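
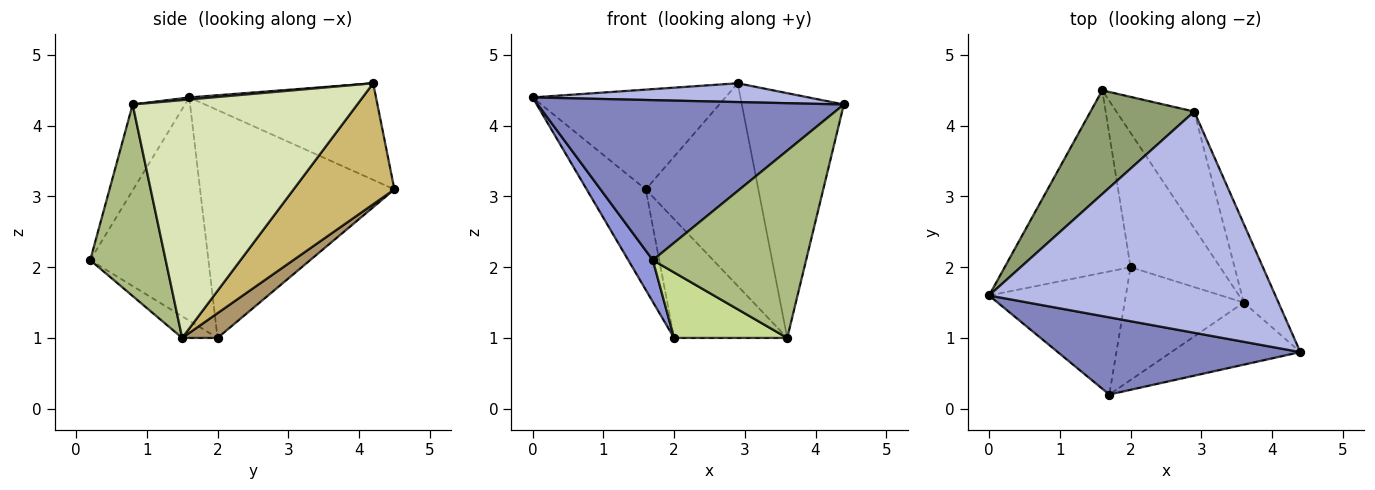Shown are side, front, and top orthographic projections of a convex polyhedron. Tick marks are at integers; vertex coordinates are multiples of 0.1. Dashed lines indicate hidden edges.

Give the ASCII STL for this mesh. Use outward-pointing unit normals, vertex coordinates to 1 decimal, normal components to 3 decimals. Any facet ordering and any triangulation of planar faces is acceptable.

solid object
 facet normal -0.846 0.257 -0.467
  outer loop
   vertex 2.0 2.0 1.0
   vertex 0.0 1.6 4.4
   vertex 1.6 4.5 3.1
  endloop
 endfacet
 facet normal -0.152 -0.890 0.429
  outer loop
   vertex 1.7 0.2 2.1
   vertex 4.4 0.8 4.3
   vertex 0.0 1.6 4.4
  endloop
 endfacet
 facet normal -0.840 -0.174 -0.514
  outer loop
   vertex 1.7 0.2 2.1
   vertex 0.0 1.6 4.4
   vertex 2.0 2.0 1.0
  endloop
 endfacet
 facet normal 0.007 -0.085 0.996
  outer loop
   vertex 2.9 4.2 4.6
   vertex 0.0 1.6 4.4
   vertex 4.4 0.8 4.3
  endloop
 endfacet
 facet normal -0.557 0.576 0.598
  outer loop
   vertex 2.9 4.2 4.6
   vertex 1.6 4.5 3.1
   vertex 0.0 1.6 4.4
  endloop
 endfacet
 facet normal 0.423 -0.860 -0.285
  outer loop
   vertex 3.6 1.5 1.0
   vertex 4.4 0.8 4.3
   vertex 1.7 0.2 2.1
  endloop
 endfacet
 facet normal -0.155 -0.496 -0.854
  outer loop
   vertex 3.6 1.5 1.0
   vertex 1.7 0.2 2.1
   vertex 2.0 2.0 1.0
  endloop
 endfacet
 facet normal 0.903 0.410 -0.132
  outer loop
   vertex 3.6 1.5 1.0
   vertex 2.9 4.2 4.6
   vertex 4.4 0.8 4.3
  endloop
 endfacet
 facet normal 0.203 0.649 -0.734
  outer loop
   vertex 3.6 1.5 1.0
   vertex 2.0 2.0 1.0
   vertex 1.6 4.5 3.1
  endloop
 endfacet
 facet normal 0.613 0.685 -0.394
  outer loop
   vertex 3.6 1.5 1.0
   vertex 1.6 4.5 3.1
   vertex 2.9 4.2 4.6
  endloop
 endfacet
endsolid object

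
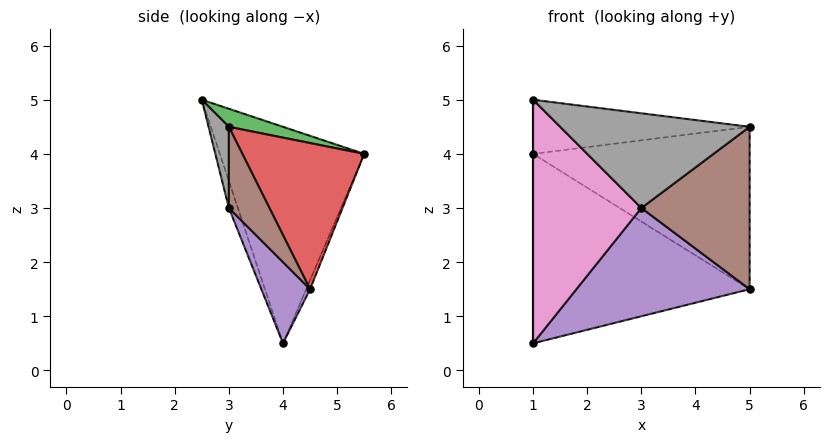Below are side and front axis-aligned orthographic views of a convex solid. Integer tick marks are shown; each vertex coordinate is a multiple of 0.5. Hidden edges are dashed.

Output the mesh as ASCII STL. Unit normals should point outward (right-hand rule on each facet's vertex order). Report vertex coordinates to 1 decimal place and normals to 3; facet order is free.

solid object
 facet normal -1.000 0.000 0.000
  outer loop
   vertex 1.0 4.0 0.5
   vertex 1.0 2.5 5.0
   vertex 1.0 5.5 4.0
  endloop
 endfacet
 facet normal -0.016 0.919 -0.394
  outer loop
   vertex 1.0 4.0 0.5
   vertex 1.0 5.5 4.0
   vertex 5.0 4.5 1.5
  endloop
 endfacet
 facet normal 0.079 0.315 0.946
  outer loop
   vertex 5.0 3.0 4.5
   vertex 1.0 5.5 4.0
   vertex 1.0 2.5 5.0
  endloop
 endfacet
 facet normal 0.449 0.799 0.400
  outer loop
   vertex 5.0 3.0 4.5
   vertex 5.0 4.5 1.5
   vertex 1.0 5.5 4.0
  endloop
 endfacet
 facet normal 0.232 -0.825 -0.516
  outer loop
   vertex 3.0 3.0 3.0
   vertex 1.0 4.0 0.5
   vertex 5.0 4.5 1.5
  endloop
 endfacet
 facet normal 0.318 -0.848 -0.424
  outer loop
   vertex 3.0 3.0 3.0
   vertex 5.0 4.5 1.5
   vertex 5.0 3.0 4.5
  endloop
 endfacet
 facet normal -0.079 -0.946 -0.315
  outer loop
   vertex 3.0 3.0 3.0
   vertex 1.0 2.5 5.0
   vertex 1.0 4.0 0.5
  endloop
 endfacet
 facet normal 0.105 -0.984 -0.141
  outer loop
   vertex 3.0 3.0 3.0
   vertex 5.0 3.0 4.5
   vertex 1.0 2.5 5.0
  endloop
 endfacet
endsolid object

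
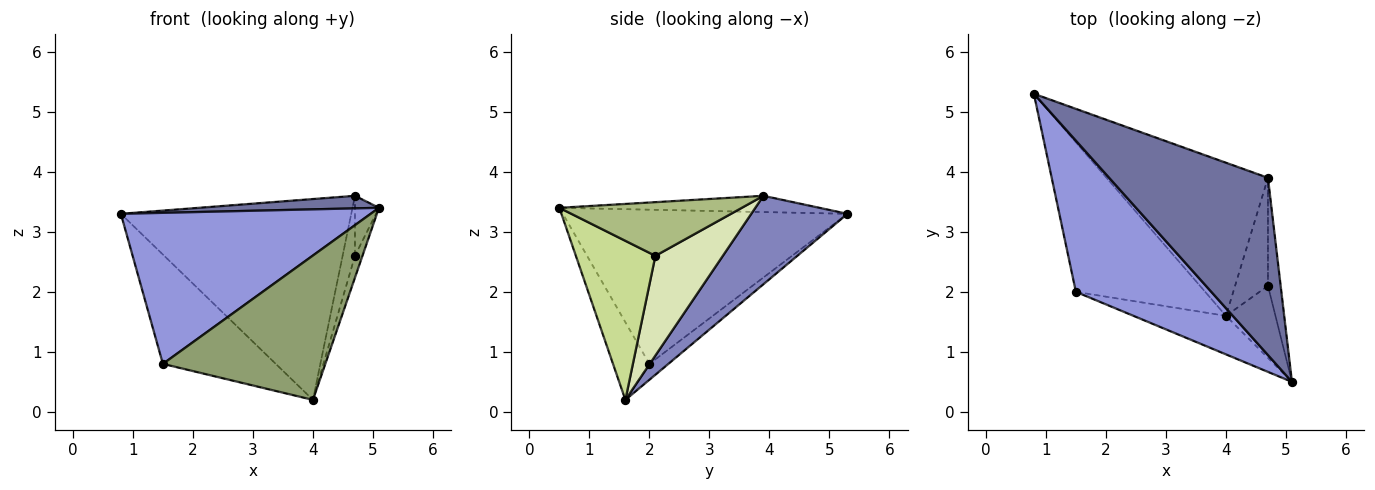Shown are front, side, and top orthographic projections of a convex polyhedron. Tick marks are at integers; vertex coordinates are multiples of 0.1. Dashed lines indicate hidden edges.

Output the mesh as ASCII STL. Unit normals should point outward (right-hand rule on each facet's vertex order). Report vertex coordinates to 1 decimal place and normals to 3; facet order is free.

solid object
 facet normal -0.102 -0.070 0.992
  outer loop
   vertex 4.7 3.9 3.6
   vertex 0.8 5.3 3.3
   vertex 5.1 0.5 3.4
  endloop
 endfacet
 facet normal 0.315 0.755 -0.575
  outer loop
   vertex 4.0 1.6 0.2
   vertex 0.8 5.3 3.3
   vertex 4.7 3.9 3.6
  endloop
 endfacet
 facet normal -0.627 -0.550 0.551
  outer loop
   vertex 1.5 2.0 0.8
   vertex 5.1 0.5 3.4
   vertex 0.8 5.3 3.3
  endloop
 endfacet
 facet normal -0.099 0.588 -0.803
  outer loop
   vertex 1.5 2.0 0.8
   vertex 0.8 5.3 3.3
   vertex 4.0 1.6 0.2
  endloop
 endfacet
 facet normal -0.212 -0.944 -0.252
  outer loop
   vertex 1.5 2.0 0.8
   vertex 4.0 1.6 0.2
   vertex 5.1 0.5 3.4
  endloop
 endfacet
 facet normal 0.965 0.127 -0.229
  outer loop
   vertex 4.7 2.1 2.6
   vertex 4.7 3.9 3.6
   vertex 5.1 0.5 3.4
  endloop
 endfacet
 facet normal 0.951 0.090 -0.296
  outer loop
   vertex 4.7 2.1 2.6
   vertex 5.1 0.5 3.4
   vertex 4.0 1.6 0.2
  endloop
 endfacet
 facet normal 0.936 0.171 -0.309
  outer loop
   vertex 4.7 2.1 2.6
   vertex 4.0 1.6 0.2
   vertex 4.7 3.9 3.6
  endloop
 endfacet
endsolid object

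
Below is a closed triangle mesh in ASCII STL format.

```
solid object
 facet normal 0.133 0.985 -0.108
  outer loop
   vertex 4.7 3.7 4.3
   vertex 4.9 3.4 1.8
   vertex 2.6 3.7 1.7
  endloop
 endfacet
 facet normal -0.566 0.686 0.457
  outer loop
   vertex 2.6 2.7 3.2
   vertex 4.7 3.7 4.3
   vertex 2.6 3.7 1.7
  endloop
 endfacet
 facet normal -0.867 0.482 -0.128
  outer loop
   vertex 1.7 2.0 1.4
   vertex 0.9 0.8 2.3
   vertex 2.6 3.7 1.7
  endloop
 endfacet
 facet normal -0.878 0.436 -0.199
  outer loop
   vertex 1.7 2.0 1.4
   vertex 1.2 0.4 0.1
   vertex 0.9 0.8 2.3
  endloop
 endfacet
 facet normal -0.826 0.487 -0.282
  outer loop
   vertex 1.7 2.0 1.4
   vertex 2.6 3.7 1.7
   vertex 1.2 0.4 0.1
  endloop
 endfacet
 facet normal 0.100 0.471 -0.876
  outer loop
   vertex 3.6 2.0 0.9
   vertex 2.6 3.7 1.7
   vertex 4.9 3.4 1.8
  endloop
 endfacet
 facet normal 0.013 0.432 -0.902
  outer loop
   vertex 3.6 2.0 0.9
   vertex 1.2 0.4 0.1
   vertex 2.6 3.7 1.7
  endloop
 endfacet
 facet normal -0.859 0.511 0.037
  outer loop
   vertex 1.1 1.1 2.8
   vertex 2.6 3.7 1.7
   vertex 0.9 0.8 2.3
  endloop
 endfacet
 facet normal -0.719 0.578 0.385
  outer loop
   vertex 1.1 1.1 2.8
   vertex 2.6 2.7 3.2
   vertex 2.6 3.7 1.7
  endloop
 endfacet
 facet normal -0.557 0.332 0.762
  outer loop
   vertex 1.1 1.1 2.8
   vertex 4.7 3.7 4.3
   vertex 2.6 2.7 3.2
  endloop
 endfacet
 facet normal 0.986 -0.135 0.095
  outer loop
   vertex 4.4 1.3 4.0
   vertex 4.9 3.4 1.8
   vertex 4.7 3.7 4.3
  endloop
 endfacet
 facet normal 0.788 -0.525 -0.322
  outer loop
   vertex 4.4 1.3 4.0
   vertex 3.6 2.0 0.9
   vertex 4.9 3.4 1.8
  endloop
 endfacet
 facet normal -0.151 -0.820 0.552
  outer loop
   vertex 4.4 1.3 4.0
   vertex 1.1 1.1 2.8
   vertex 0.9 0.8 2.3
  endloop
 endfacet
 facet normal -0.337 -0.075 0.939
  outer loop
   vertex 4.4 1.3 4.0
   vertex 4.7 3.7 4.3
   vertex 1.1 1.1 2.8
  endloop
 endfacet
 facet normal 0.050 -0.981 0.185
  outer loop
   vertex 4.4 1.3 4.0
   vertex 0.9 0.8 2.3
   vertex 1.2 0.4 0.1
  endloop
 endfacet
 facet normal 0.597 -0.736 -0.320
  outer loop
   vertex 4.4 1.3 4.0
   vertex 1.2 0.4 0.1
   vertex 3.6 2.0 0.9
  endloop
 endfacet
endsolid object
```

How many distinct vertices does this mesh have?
10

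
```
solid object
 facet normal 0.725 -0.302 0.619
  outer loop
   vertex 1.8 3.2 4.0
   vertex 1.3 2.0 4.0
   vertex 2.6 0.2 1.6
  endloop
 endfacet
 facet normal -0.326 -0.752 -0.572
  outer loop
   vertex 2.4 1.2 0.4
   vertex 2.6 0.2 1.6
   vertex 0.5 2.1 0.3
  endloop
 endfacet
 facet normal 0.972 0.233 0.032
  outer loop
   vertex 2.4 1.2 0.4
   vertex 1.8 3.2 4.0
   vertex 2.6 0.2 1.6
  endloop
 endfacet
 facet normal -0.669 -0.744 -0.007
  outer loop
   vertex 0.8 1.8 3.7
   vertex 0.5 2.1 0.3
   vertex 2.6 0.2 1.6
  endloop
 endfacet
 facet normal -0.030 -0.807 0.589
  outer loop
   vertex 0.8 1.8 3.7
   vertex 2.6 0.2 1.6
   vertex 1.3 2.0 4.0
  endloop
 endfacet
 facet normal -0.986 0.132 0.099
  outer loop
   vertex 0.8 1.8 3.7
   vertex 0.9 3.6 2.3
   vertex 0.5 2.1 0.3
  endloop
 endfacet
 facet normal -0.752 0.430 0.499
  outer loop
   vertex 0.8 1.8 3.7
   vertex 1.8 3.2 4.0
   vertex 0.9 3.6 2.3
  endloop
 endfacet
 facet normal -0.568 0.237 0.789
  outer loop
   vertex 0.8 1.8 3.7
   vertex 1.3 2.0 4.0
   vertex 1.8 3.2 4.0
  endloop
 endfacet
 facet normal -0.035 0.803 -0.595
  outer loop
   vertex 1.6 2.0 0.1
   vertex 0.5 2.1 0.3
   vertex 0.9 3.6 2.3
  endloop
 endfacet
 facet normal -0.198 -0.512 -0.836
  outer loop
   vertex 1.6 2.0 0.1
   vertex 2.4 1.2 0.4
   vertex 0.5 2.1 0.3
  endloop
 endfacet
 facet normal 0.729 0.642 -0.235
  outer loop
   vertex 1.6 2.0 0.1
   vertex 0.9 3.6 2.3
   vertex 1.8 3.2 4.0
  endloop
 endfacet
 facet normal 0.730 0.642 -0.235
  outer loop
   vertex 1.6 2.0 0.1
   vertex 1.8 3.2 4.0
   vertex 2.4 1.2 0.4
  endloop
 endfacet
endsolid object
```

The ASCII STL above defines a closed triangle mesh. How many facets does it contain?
12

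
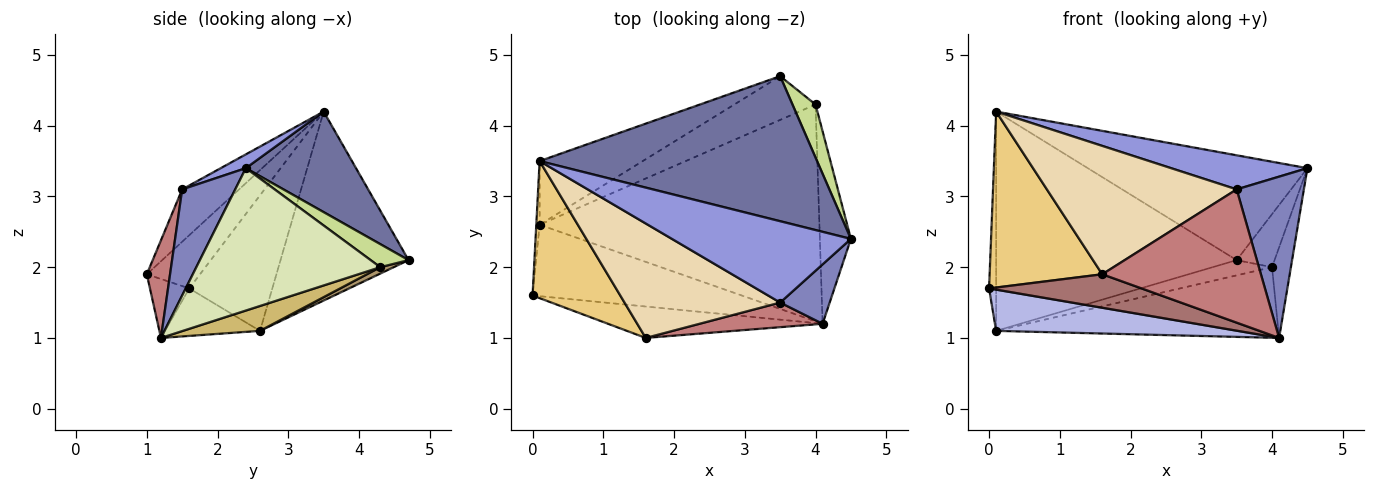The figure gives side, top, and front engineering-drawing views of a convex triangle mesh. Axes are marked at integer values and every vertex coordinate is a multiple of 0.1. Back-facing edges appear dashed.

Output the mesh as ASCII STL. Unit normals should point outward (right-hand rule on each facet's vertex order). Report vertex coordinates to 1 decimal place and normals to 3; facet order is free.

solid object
 facet normal 0.282 0.562 0.778
  outer loop
   vertex 0.1 3.5 4.2
   vertex 4.5 2.4 3.4
   vertex 3.5 4.7 2.1
  endloop
 endfacet
 facet normal 0.595 -0.754 0.278
  outer loop
   vertex 3.5 1.5 3.1
   vertex 4.1 1.2 1.0
   vertex 4.5 2.4 3.4
  endloop
 endfacet
 facet normal 0.071 -0.385 0.920
  outer loop
   vertex 3.5 1.5 3.1
   vertex 4.5 2.4 3.4
   vertex 0.1 3.5 4.2
  endloop
 endfacet
 facet normal -0.193 -0.491 -0.850
  outer loop
   vertex 0.1 2.6 1.1
   vertex 4.1 1.2 1.0
   vertex 0.0 1.6 1.7
  endloop
 endfacet
 facet normal -0.996 0.085 -0.025
  outer loop
   vertex 0.1 2.6 1.1
   vertex 0.0 1.6 1.7
   vertex 0.1 3.5 4.2
  endloop
 endfacet
 facet normal -0.455 0.855 -0.248
  outer loop
   vertex 0.1 2.6 1.1
   vertex 0.1 3.5 4.2
   vertex 3.5 4.7 2.1
  endloop
 endfacet
 facet normal 0.577 0.577 0.577
  outer loop
   vertex 4.0 4.3 2.0
   vertex 3.5 4.7 2.1
   vertex 4.5 2.4 3.4
  endloop
 endfacet
 facet normal 0.972 0.100 -0.212
  outer loop
   vertex 4.0 4.3 2.0
   vertex 4.5 2.4 3.4
   vertex 4.1 1.2 1.0
  endloop
 endfacet
 facet normal 0.074 0.328 -0.942
  outer loop
   vertex 4.0 4.3 2.0
   vertex 0.1 2.6 1.1
   vertex 3.5 4.7 2.1
  endloop
 endfacet
 facet normal 0.084 0.308 -0.948
  outer loop
   vertex 4.0 4.3 2.0
   vertex 4.1 1.2 1.0
   vertex 0.1 2.6 1.1
  endloop
 endfacet
 facet normal -0.349 -0.739 0.576
  outer loop
   vertex 1.6 1.0 1.9
   vertex 0.1 3.5 4.2
   vertex 0.0 1.6 1.7
  endloop
 endfacet
 facet normal -0.218 -0.728 0.649
  outer loop
   vertex 1.6 1.0 1.9
   vertex 3.5 1.5 3.1
   vertex 0.1 3.5 4.2
  endloop
 endfacet
 facet normal -0.185 -0.717 -0.672
  outer loop
   vertex 1.6 1.0 1.9
   vertex 0.0 1.6 1.7
   vertex 4.1 1.2 1.0
  endloop
 endfacet
 facet normal 0.143 -0.973 0.180
  outer loop
   vertex 1.6 1.0 1.9
   vertex 4.1 1.2 1.0
   vertex 3.5 1.5 3.1
  endloop
 endfacet
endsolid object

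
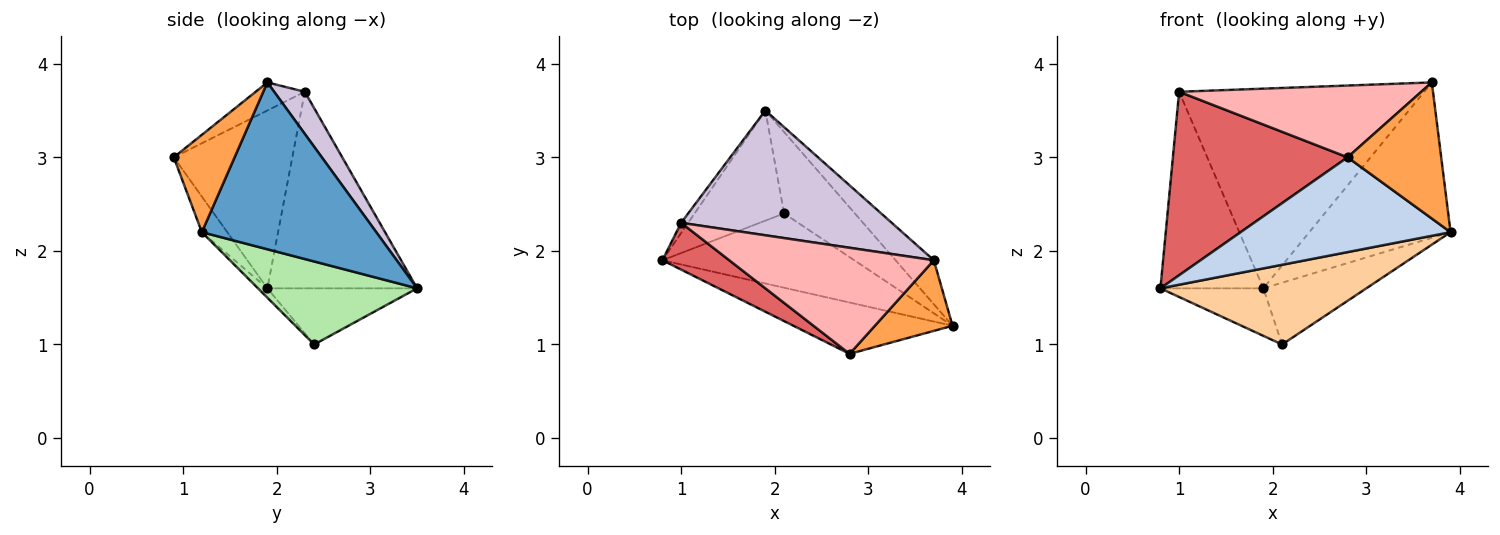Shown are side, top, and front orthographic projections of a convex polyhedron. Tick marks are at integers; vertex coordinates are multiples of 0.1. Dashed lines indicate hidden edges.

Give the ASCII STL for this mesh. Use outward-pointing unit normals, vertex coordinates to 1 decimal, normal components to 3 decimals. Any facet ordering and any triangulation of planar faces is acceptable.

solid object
 facet normal 0.765 0.620 -0.175
  outer loop
   vertex 3.7 1.9 3.8
   vertex 3.9 1.2 2.2
   vertex 1.9 3.5 1.6
  endloop
 endfacet
 facet normal -0.106 -0.874 -0.473
  outer loop
   vertex 2.8 0.9 3.0
   vertex 0.8 1.9 1.6
   vertex 3.9 1.2 2.2
  endloop
 endfacet
 facet normal 0.500 -0.769 0.399
  outer loop
   vertex 2.8 0.9 3.0
   vertex 3.9 1.2 2.2
   vertex 3.7 1.9 3.8
  endloop
 endfacet
 facet normal -0.033 -0.731 -0.681
  outer loop
   vertex 2.1 2.4 1.0
   vertex 3.9 1.2 2.2
   vertex 0.8 1.9 1.6
  endloop
 endfacet
 facet normal -0.499 0.343 -0.796
  outer loop
   vertex 2.1 2.4 1.0
   vertex 0.8 1.9 1.6
   vertex 1.9 3.5 1.6
  endloop
 endfacet
 facet normal 0.683 0.442 -0.582
  outer loop
   vertex 2.1 2.4 1.0
   vertex 1.9 3.5 1.6
   vertex 3.9 1.2 2.2
  endloop
 endfacet
 facet normal -0.549 -0.810 0.207
  outer loop
   vertex 1.0 2.3 3.7
   vertex 0.8 1.9 1.6
   vertex 2.8 0.9 3.0
  endloop
 endfacet
 facet normal -0.113 -0.557 0.823
  outer loop
   vertex 1.0 2.3 3.7
   vertex 2.8 0.9 3.0
   vertex 3.7 1.9 3.8
  endloop
 endfacet
 facet normal -0.824 0.566 -0.029
  outer loop
   vertex 1.0 2.3 3.7
   vertex 1.9 3.5 1.6
   vertex 0.8 1.9 1.6
  endloop
 endfacet
 facet normal 0.105 0.843 0.527
  outer loop
   vertex 1.0 2.3 3.7
   vertex 3.7 1.9 3.8
   vertex 1.9 3.5 1.6
  endloop
 endfacet
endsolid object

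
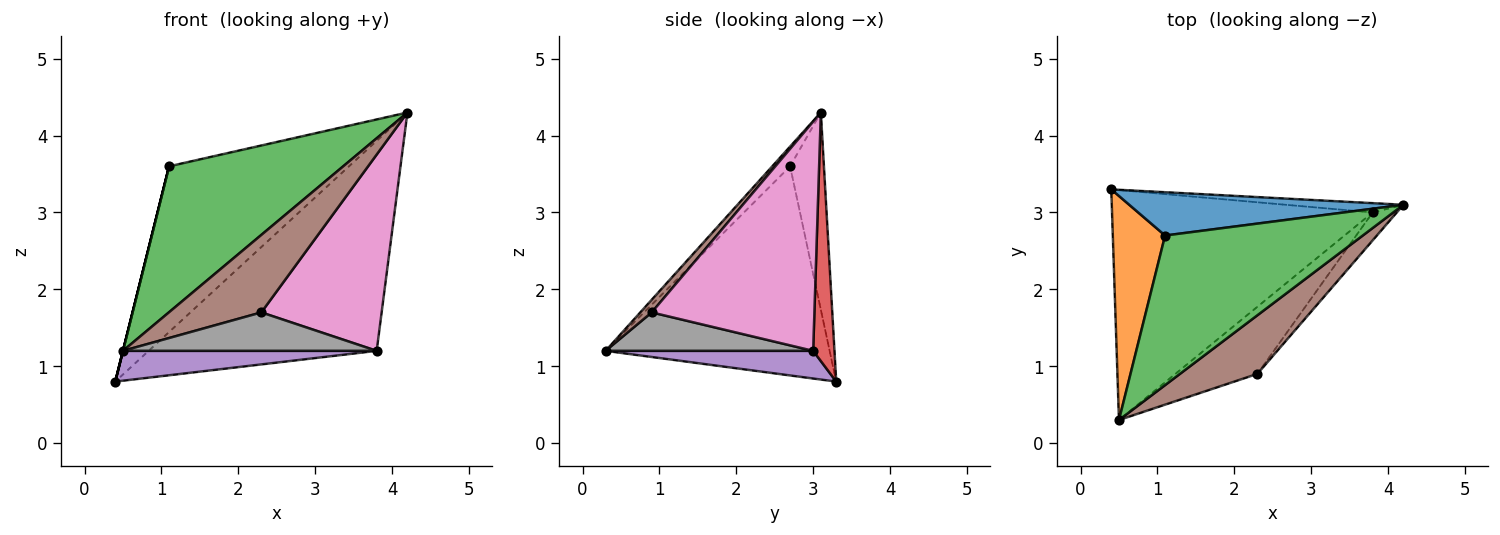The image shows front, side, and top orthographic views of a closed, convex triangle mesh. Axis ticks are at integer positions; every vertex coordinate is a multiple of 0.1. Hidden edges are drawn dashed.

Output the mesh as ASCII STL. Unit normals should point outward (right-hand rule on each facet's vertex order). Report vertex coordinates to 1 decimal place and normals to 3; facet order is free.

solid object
 facet normal -0.179 0.952 0.249
  outer loop
   vertex 1.1 2.7 3.6
   vertex 4.2 3.1 4.3
   vertex 0.4 3.3 0.8
  endloop
 endfacet
 facet normal -0.970 0.000 0.243
  outer loop
   vertex 1.1 2.7 3.6
   vertex 0.4 3.3 0.8
   vertex 0.5 0.3 1.2
  endloop
 endfacet
 facet normal -0.071 -0.696 0.714
  outer loop
   vertex 1.1 2.7 3.6
   vertex 0.5 0.3 1.2
   vertex 4.2 3.1 4.3
  endloop
 endfacet
 facet normal 0.093 0.995 -0.044
  outer loop
   vertex 3.8 3.0 1.2
   vertex 0.4 3.3 0.8
   vertex 4.2 3.1 4.3
  endloop
 endfacet
 facet normal 0.105 -0.128 -0.986
  outer loop
   vertex 3.8 3.0 1.2
   vertex 0.5 0.3 1.2
   vertex 0.4 3.3 0.8
  endloop
 endfacet
 facet normal 0.098 -0.794 0.600
  outer loop
   vertex 2.3 0.9 1.7
   vertex 4.2 3.1 4.3
   vertex 0.5 0.3 1.2
  endloop
 endfacet
 facet normal 0.801 -0.592 -0.084
  outer loop
   vertex 2.3 0.9 1.7
   vertex 3.8 3.0 1.2
   vertex 4.2 3.1 4.3
  endloop
 endfacet
 facet normal 0.377 -0.460 -0.804
  outer loop
   vertex 2.3 0.9 1.7
   vertex 0.5 0.3 1.2
   vertex 3.8 3.0 1.2
  endloop
 endfacet
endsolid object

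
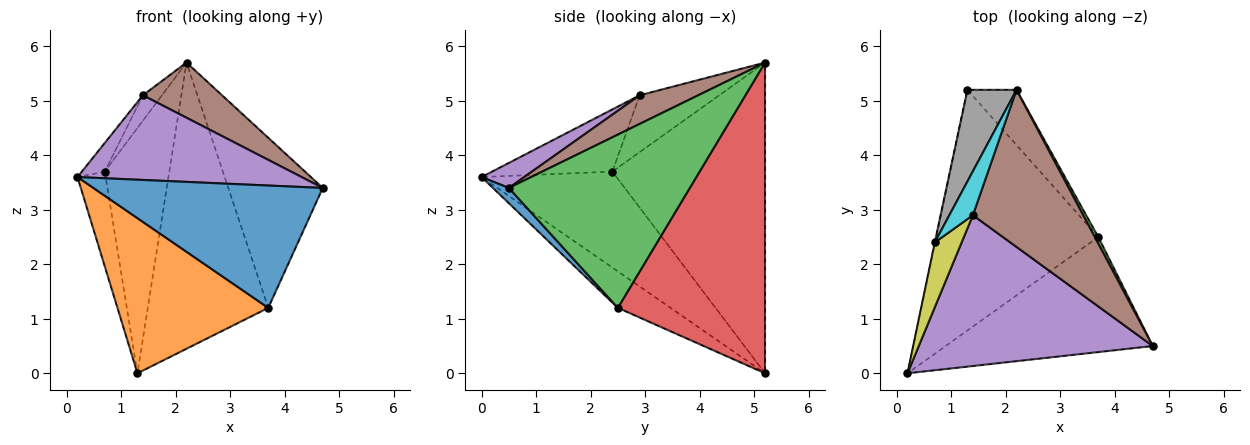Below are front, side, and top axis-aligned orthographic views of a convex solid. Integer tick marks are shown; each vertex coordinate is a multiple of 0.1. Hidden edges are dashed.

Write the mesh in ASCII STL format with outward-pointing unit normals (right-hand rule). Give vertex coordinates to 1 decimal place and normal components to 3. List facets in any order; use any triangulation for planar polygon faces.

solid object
 facet normal 0.050 -0.727 -0.684
  outer loop
   vertex 3.7 2.5 1.2
   vertex 4.7 0.5 3.4
   vertex 0.2 0.0 3.6
  endloop
 endfacet
 facet normal -0.186 -0.532 -0.826
  outer loop
   vertex 3.7 2.5 1.2
   vertex 0.2 0.0 3.6
   vertex 1.3 5.2 0.0
  endloop
 endfacet
 facet normal 0.886 0.463 0.018
  outer loop
   vertex 3.7 2.5 1.2
   vertex 2.2 5.2 5.7
   vertex 4.7 0.5 3.4
  endloop
 endfacet
 facet normal 0.768 0.629 -0.121
  outer loop
   vertex 3.7 2.5 1.2
   vertex 1.3 5.2 0.0
   vertex 2.2 5.2 5.7
  endloop
 endfacet
 facet normal 0.093 -0.487 0.868
  outer loop
   vertex 1.4 2.9 5.1
   vertex 0.2 0.0 3.6
   vertex 4.7 0.5 3.4
  endloop
 endfacet
 facet normal 0.238 -0.322 0.916
  outer loop
   vertex 1.4 2.9 5.1
   vertex 4.7 0.5 3.4
   vertex 2.2 5.2 5.7
  endloop
 endfacet
 facet normal -0.979 0.204 -0.004
  outer loop
   vertex 0.7 2.4 3.7
   vertex 1.3 5.2 0.0
   vertex 0.2 0.0 3.6
  endloop
 endfacet
 facet normal -0.911 0.385 0.144
  outer loop
   vertex 0.7 2.4 3.7
   vertex 2.2 5.2 5.7
   vertex 1.3 5.2 0.0
  endloop
 endfacet
 facet normal -0.904 0.172 0.391
  outer loop
   vertex 0.7 2.4 3.7
   vertex 0.2 0.0 3.6
   vertex 1.4 2.9 5.1
  endloop
 endfacet
 facet normal -0.902 0.216 0.374
  outer loop
   vertex 0.7 2.4 3.7
   vertex 1.4 2.9 5.1
   vertex 2.2 5.2 5.7
  endloop
 endfacet
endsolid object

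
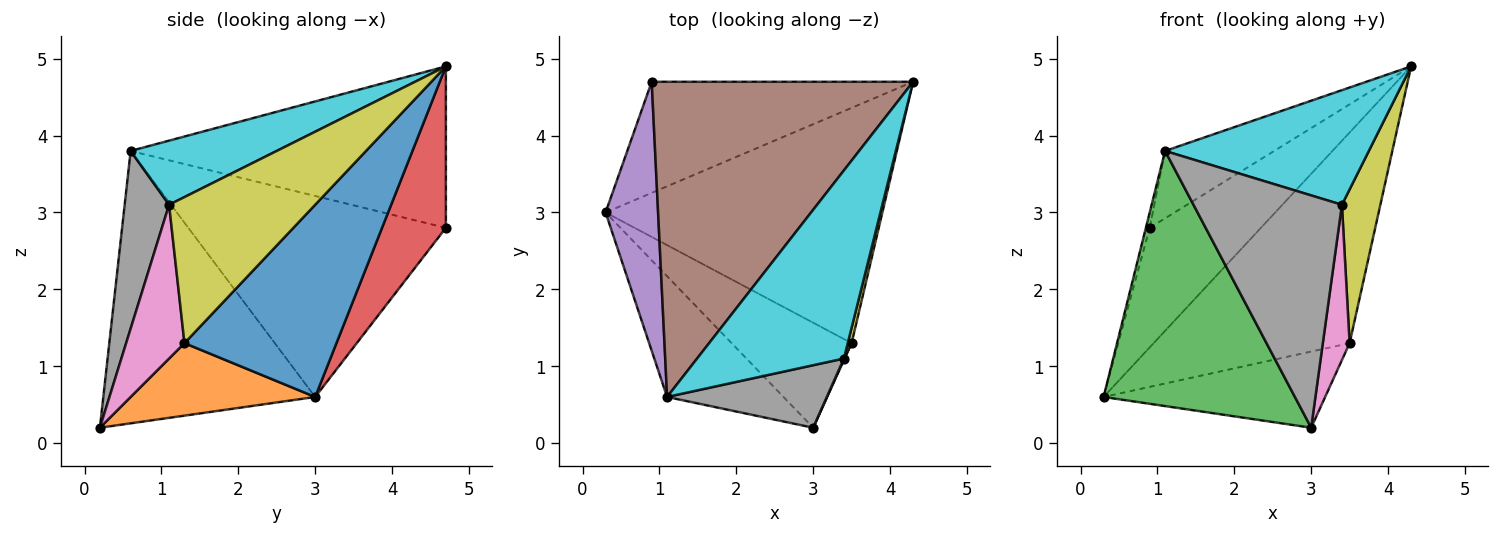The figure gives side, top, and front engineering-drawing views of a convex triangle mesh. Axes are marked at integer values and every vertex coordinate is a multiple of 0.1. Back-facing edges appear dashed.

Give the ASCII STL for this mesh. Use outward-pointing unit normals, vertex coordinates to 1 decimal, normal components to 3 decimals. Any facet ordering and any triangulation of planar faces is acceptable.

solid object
 facet normal 0.460 0.592 -0.662
  outer loop
   vertex 3.5 1.3 1.3
   vertex 0.3 3.0 0.6
   vertex 4.3 4.7 4.9
  endloop
 endfacet
 facet normal 0.439 0.527 -0.727
  outer loop
   vertex 3.5 1.3 1.3
   vertex 3.0 0.2 0.2
   vertex 0.3 3.0 0.6
  endloop
 endfacet
 facet normal -0.707 -0.639 -0.302
  outer loop
   vertex 1.1 0.6 3.8
   vertex 0.3 3.0 0.6
   vertex 3.0 0.2 0.2
  endloop
 endfacet
 facet normal 0.388 0.675 -0.628
  outer loop
   vertex 0.9 4.7 2.8
   vertex 4.3 4.7 4.9
   vertex 0.3 3.0 0.6
  endloop
 endfacet
 facet normal -0.967 0.014 0.253
  outer loop
   vertex 0.9 4.7 2.8
   vertex 0.3 3.0 0.6
   vertex 1.1 0.6 3.8
  endloop
 endfacet
 facet normal -0.517 0.179 0.837
  outer loop
   vertex 0.9 4.7 2.8
   vertex 1.1 0.6 3.8
   vertex 4.3 4.7 4.9
  endloop
 endfacet
 facet normal 0.909 -0.417 0.004
  outer loop
   vertex 3.4 1.1 3.1
   vertex 3.0 0.2 0.2
   vertex 3.5 1.3 1.3
  endloop
 endfacet
 facet normal 0.278 -0.928 0.250
  outer loop
   vertex 3.4 1.1 3.1
   vertex 1.1 0.6 3.8
   vertex 3.0 0.2 0.2
  endloop
 endfacet
 facet normal 0.967 -0.254 0.025
  outer loop
   vertex 3.4 1.1 3.1
   vertex 3.5 1.3 1.3
   vertex 4.3 4.7 4.9
  endloop
 endfacet
 facet normal 0.349 -0.487 0.800
  outer loop
   vertex 3.4 1.1 3.1
   vertex 4.3 4.7 4.9
   vertex 1.1 0.6 3.8
  endloop
 endfacet
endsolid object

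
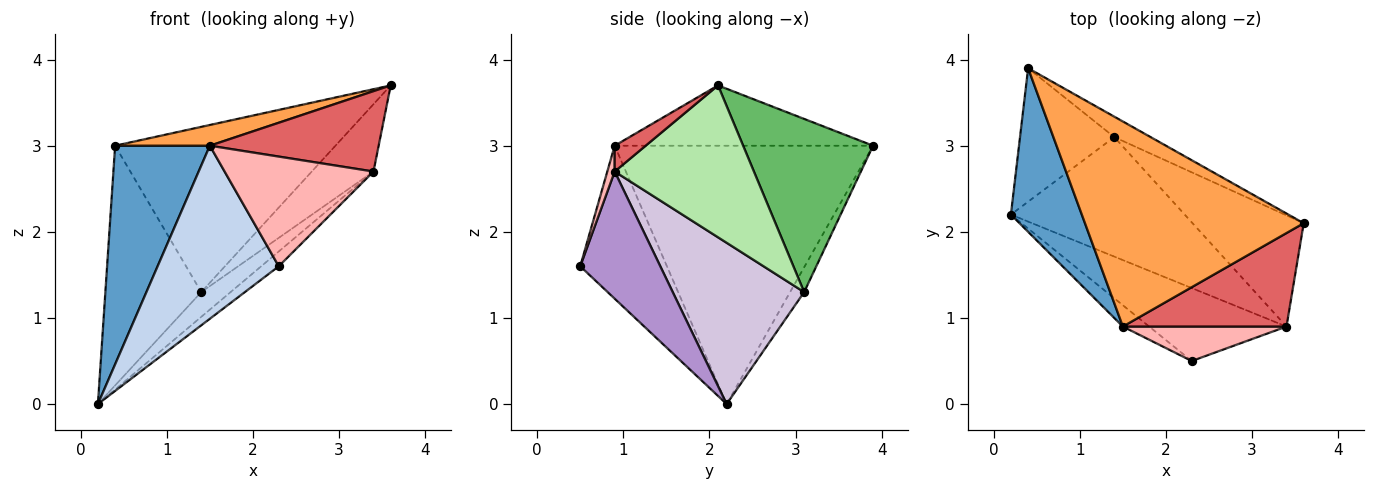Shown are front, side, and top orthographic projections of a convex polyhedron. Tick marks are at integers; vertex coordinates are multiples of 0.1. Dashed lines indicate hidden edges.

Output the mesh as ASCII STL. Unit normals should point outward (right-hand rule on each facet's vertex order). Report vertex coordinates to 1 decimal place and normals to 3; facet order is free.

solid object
 facet normal -0.909 -0.333 0.250
  outer loop
   vertex 1.5 0.9 3.0
   vertex 0.4 3.9 3.0
   vertex 0.2 2.2 0.0
  endloop
 endfacet
 facet normal -0.579 -0.809 -0.100
  outer loop
   vertex 1.5 0.9 3.0
   vertex 0.2 2.2 0.0
   vertex 2.3 0.5 1.6
  endloop
 endfacet
 facet normal -0.264 -0.097 0.960
  outer loop
   vertex 1.5 0.9 3.0
   vertex 3.6 2.1 3.7
   vertex 0.4 3.9 3.0
  endloop
 endfacet
 facet normal -0.127 0.867 -0.483
  outer loop
   vertex 1.4 3.1 1.3
   vertex 0.2 2.2 0.0
   vertex 0.4 3.9 3.0
  endloop
 endfacet
 facet normal 0.505 0.857 -0.106
  outer loop
   vertex 1.4 3.1 1.3
   vertex 0.4 3.9 3.0
   vertex 3.6 2.1 3.7
  endloop
 endfacet
 facet normal 0.760 0.337 -0.556
  outer loop
   vertex 3.4 0.9 2.7
   vertex 1.4 3.1 1.3
   vertex 3.6 2.1 3.7
  endloop
 endfacet
 facet normal 0.119 -0.647 0.753
  outer loop
   vertex 3.4 0.9 2.7
   vertex 3.6 2.1 3.7
   vertex 1.5 0.9 3.0
  endloop
 endfacet
 facet normal 0.047 -0.953 0.299
  outer loop
   vertex 3.4 0.9 2.7
   vertex 1.5 0.9 3.0
   vertex 2.3 0.5 1.6
  endloop
 endfacet
 facet normal 0.672 0.147 -0.726
  outer loop
   vertex 3.4 0.9 2.7
   vertex 2.3 0.5 1.6
   vertex 0.2 2.2 0.0
  endloop
 endfacet
 facet normal 0.672 0.150 -0.725
  outer loop
   vertex 3.4 0.9 2.7
   vertex 0.2 2.2 0.0
   vertex 1.4 3.1 1.3
  endloop
 endfacet
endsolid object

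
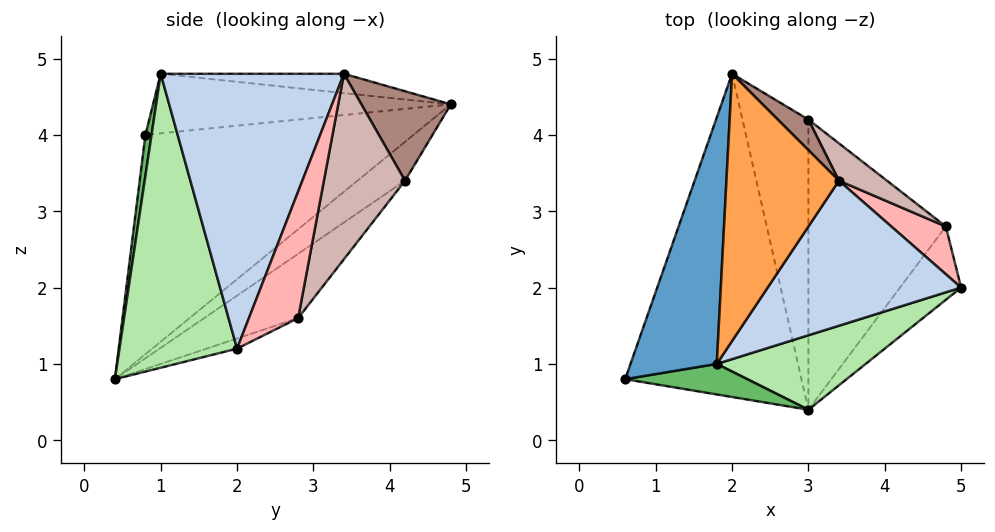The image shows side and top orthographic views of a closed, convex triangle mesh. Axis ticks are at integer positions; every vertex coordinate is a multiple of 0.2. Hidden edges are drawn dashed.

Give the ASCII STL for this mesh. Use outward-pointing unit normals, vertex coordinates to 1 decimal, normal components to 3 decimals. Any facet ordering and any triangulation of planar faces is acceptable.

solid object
 facet normal -0.564 0.116 0.817
  outer loop
   vertex 1.8 1.0 4.8
   vertex 2.0 4.8 4.4
   vertex 0.6 0.8 4.0
  endloop
 endfacet
 facet normal 0.718 -0.479 0.505
  outer loop
   vertex 3.4 3.4 4.8
   vertex 1.8 1.0 4.8
   vertex 5.0 2.0 1.2
  endloop
 endfacet
 facet normal -0.168 0.112 0.979
  outer loop
   vertex 3.4 3.4 4.8
   vertex 2.0 4.8 4.4
   vertex 1.8 1.0 4.8
  endloop
 endfacet
 facet normal -0.739 0.318 -0.594
  outer loop
   vertex 3.0 0.4 0.8
   vertex 0.6 0.8 4.0
   vertex 2.0 4.8 4.4
  endloop
 endfacet
 facet normal 0.055 -0.985 0.164
  outer loop
   vertex 3.0 0.4 0.8
   vertex 1.8 1.0 4.8
   vertex 0.6 0.8 4.0
  endloop
 endfacet
 facet normal 0.563 -0.775 0.285
  outer loop
   vertex 3.0 0.4 0.8
   vertex 5.0 2.0 1.2
   vertex 1.8 1.0 4.8
  endloop
 endfacet
 facet normal -0.150 0.412 -0.899
  outer loop
   vertex 4.8 2.8 1.6
   vertex 5.0 2.0 1.2
   vertex 3.0 0.4 0.8
  endloop
 endfacet
 facet normal 0.918 0.032 0.396
  outer loop
   vertex 4.8 2.8 1.6
   vertex 3.4 3.4 4.8
   vertex 5.0 2.0 1.2
  endloop
 endfacet
 facet normal -0.437 0.508 -0.742
  outer loop
   vertex 3.0 4.2 3.4
   vertex 3.0 0.4 0.8
   vertex 2.0 4.8 4.4
  endloop
 endfacet
 facet normal -0.360 0.527 -0.770
  outer loop
   vertex 3.0 4.2 3.4
   vertex 4.8 2.8 1.6
   vertex 3.0 0.4 0.8
  endloop
 endfacet
 facet normal 0.656 0.720 0.224
  outer loop
   vertex 3.0 4.2 3.4
   vertex 2.0 4.8 4.4
   vertex 3.4 3.4 4.8
  endloop
 endfacet
 facet normal 0.712 0.678 0.184
  outer loop
   vertex 3.0 4.2 3.4
   vertex 3.4 3.4 4.8
   vertex 4.8 2.8 1.6
  endloop
 endfacet
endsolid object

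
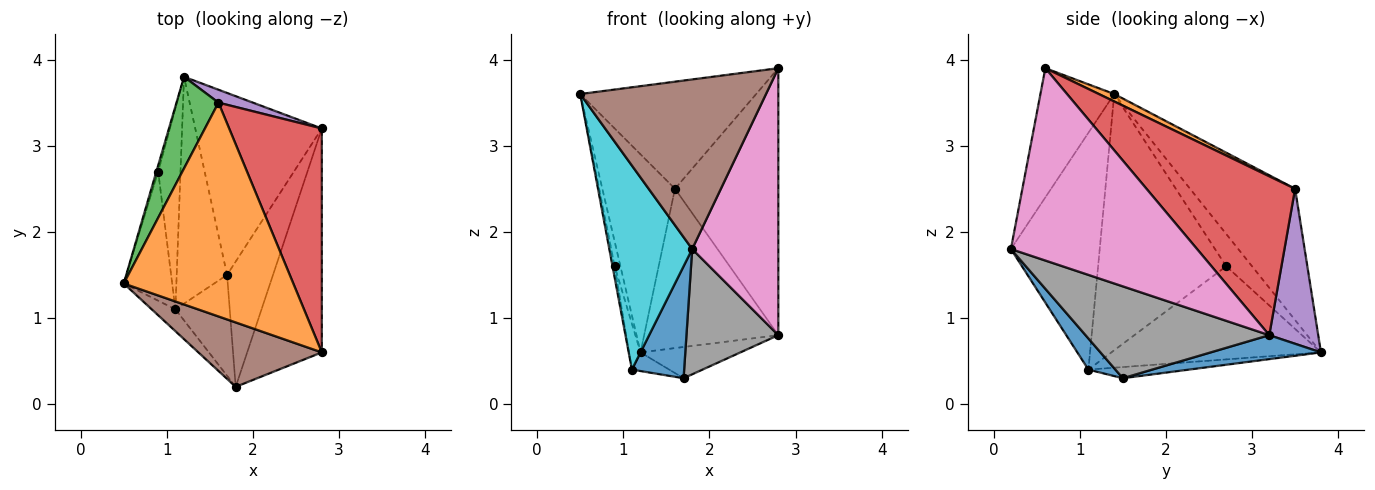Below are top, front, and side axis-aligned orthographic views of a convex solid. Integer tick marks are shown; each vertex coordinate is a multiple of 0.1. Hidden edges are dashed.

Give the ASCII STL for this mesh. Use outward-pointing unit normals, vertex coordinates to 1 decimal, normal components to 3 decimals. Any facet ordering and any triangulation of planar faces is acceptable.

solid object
 facet normal 0.183 0.166 -0.969
  outer loop
   vertex 2.8 3.2 0.8
   vertex 1.7 1.5 0.3
   vertex 1.2 3.8 0.6
  endloop
 endfacet
 facet normal 0.039 0.447 0.893
  outer loop
   vertex 1.6 3.5 2.5
   vertex 0.5 1.4 3.6
   vertex 2.8 0.6 3.9
  endloop
 endfacet
 facet normal -0.796 0.550 0.254
  outer loop
   vertex 1.6 3.5 2.5
   vertex 1.2 3.8 0.6
   vertex 0.5 1.4 3.6
  endloop
 endfacet
 facet normal 0.741 0.515 0.432
  outer loop
   vertex 1.6 3.5 2.5
   vertex 2.8 0.6 3.9
   vertex 2.8 3.2 0.8
  endloop
 endfacet
 facet normal 0.342 0.937 0.076
  outer loop
   vertex 1.6 3.5 2.5
   vertex 2.8 3.2 0.8
   vertex 1.2 3.8 0.6
  endloop
 endfacet
 facet normal -0.348 -0.876 0.333
  outer loop
   vertex 1.8 0.2 1.8
   vertex 2.8 0.6 3.9
   vertex 0.5 1.4 3.6
  endloop
 endfacet
 facet normal 0.856 -0.396 -0.332
  outer loop
   vertex 1.8 0.2 1.8
   vertex 2.8 3.2 0.8
   vertex 2.8 0.6 3.9
  endloop
 endfacet
 facet normal 0.816 -0.408 -0.408
  outer loop
   vertex 1.8 0.2 1.8
   vertex 1.7 1.5 0.3
   vertex 2.8 3.2 0.8
  endloop
 endfacet
 facet normal -0.975 0.217 -0.054
  outer loop
   vertex 0.9 2.7 1.6
   vertex 0.5 1.4 3.6
   vertex 1.2 3.8 0.6
  endloop
 endfacet
 facet normal -0.729 -0.681 -0.073
  outer loop
   vertex 1.1 1.1 0.4
   vertex 1.8 0.2 1.8
   vertex 0.5 1.4 3.6
  endloop
 endfacet
 facet normal 0.358 -0.694 -0.625
  outer loop
   vertex 1.1 1.1 0.4
   vertex 1.7 1.5 0.3
   vertex 1.8 0.2 1.8
  endloop
 endfacet
 facet normal -0.982 0.017 -0.186
  outer loop
   vertex 1.1 1.1 0.4
   vertex 0.5 1.4 3.6
   vertex 0.9 2.7 1.6
  endloop
 endfacet
 facet normal -0.216 0.080 -0.973
  outer loop
   vertex 1.1 1.1 0.4
   vertex 1.2 3.8 0.6
   vertex 1.7 1.5 0.3
  endloop
 endfacet
 facet normal -0.971 0.053 -0.233
  outer loop
   vertex 1.1 1.1 0.4
   vertex 0.9 2.7 1.6
   vertex 1.2 3.8 0.6
  endloop
 endfacet
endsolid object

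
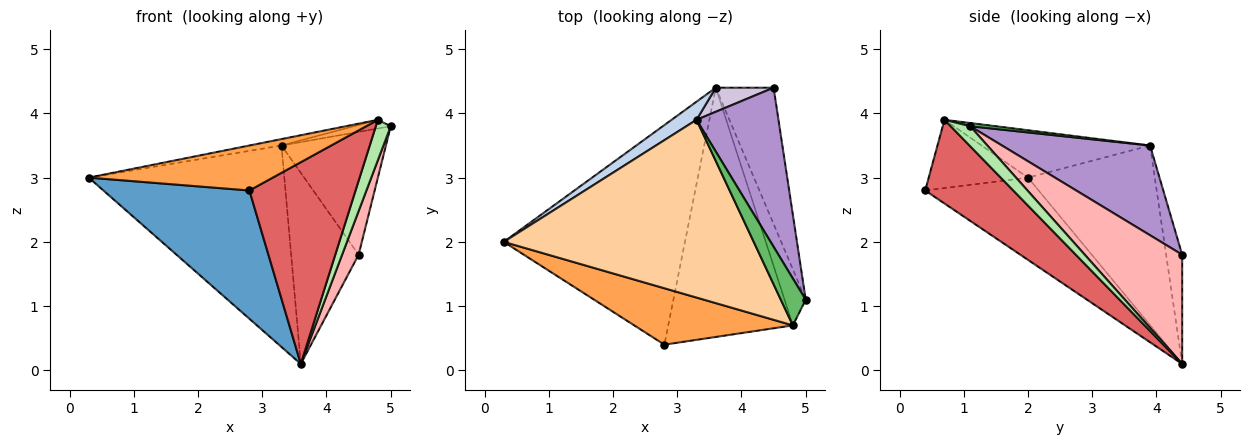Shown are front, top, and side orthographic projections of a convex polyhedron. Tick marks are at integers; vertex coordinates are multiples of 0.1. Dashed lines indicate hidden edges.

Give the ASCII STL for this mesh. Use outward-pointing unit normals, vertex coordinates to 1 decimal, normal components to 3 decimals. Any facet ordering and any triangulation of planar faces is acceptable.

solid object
 facet normal -0.365 -0.470 -0.804
  outer loop
   vertex 2.8 0.4 2.8
   vertex 0.3 2.0 3.0
   vertex 3.6 4.4 0.1
  endloop
 endfacet
 facet normal -0.542 0.837 0.075
  outer loop
   vertex 3.3 3.9 3.5
   vertex 3.6 4.4 0.1
   vertex 0.3 2.0 3.0
  endloop
 endfacet
 facet normal -0.319 -0.591 0.741
  outer loop
   vertex 4.8 0.7 3.9
   vertex 0.3 2.0 3.0
   vertex 2.8 0.4 2.8
  endloop
 endfacet
 facet normal -0.186 0.035 0.982
  outer loop
   vertex 4.8 0.7 3.9
   vertex 3.3 3.9 3.5
   vertex 0.3 2.0 3.0
  endloop
 endfacet
 facet normal 0.126 0.181 0.975
  outer loop
   vertex 4.8 0.7 3.9
   vertex 5.0 1.1 3.8
   vertex 3.3 3.9 3.5
  endloop
 endfacet
 facet normal 0.607 -0.465 -0.644
  outer loop
   vertex 4.8 0.7 3.9
   vertex 3.6 4.4 0.1
   vertex 5.0 1.1 3.8
  endloop
 endfacet
 facet normal 0.463 -0.558 -0.689
  outer loop
   vertex 4.8 0.7 3.9
   vertex 2.8 0.4 2.8
   vertex 3.6 4.4 0.1
  endloop
 endfacet
 facet normal 0.874 -0.148 -0.463
  outer loop
   vertex 4.5 4.4 1.8
   vertex 5.0 1.1 3.8
   vertex 3.6 4.4 0.1
  endloop
 endfacet
 facet normal 0.655 0.462 0.598
  outer loop
   vertex 4.5 4.4 1.8
   vertex 3.3 3.9 3.5
   vertex 5.0 1.1 3.8
  endloop
 endfacet
 facet normal -0.230 0.966 0.122
  outer loop
   vertex 4.5 4.4 1.8
   vertex 3.6 4.4 0.1
   vertex 3.3 3.9 3.5
  endloop
 endfacet
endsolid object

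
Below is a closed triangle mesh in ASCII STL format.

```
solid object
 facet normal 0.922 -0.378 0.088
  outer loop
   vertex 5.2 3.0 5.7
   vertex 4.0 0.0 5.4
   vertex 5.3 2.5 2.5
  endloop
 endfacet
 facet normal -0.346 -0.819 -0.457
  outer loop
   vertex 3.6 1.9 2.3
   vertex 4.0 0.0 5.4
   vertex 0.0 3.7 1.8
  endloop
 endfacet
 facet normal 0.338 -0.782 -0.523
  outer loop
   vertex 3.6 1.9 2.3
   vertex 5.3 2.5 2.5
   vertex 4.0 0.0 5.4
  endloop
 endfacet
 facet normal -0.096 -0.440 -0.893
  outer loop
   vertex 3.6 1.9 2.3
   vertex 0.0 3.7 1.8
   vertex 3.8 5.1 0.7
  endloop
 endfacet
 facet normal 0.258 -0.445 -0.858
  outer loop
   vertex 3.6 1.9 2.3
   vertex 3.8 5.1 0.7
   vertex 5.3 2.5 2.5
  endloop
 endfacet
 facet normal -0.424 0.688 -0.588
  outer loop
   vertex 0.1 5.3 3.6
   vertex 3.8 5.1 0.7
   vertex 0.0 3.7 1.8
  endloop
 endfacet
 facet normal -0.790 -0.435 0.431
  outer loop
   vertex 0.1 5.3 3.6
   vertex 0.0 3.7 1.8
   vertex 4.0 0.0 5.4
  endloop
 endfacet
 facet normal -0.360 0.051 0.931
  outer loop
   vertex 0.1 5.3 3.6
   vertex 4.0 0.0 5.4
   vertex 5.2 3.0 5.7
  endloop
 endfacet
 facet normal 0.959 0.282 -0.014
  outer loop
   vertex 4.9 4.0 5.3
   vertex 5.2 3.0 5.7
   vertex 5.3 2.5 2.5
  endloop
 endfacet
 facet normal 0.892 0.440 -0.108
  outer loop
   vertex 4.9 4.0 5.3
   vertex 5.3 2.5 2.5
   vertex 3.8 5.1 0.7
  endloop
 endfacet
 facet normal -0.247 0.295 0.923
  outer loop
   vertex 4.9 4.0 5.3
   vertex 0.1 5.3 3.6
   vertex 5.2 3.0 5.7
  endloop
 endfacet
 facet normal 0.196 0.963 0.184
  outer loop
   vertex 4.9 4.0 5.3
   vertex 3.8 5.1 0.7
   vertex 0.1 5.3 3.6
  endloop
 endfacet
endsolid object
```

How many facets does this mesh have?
12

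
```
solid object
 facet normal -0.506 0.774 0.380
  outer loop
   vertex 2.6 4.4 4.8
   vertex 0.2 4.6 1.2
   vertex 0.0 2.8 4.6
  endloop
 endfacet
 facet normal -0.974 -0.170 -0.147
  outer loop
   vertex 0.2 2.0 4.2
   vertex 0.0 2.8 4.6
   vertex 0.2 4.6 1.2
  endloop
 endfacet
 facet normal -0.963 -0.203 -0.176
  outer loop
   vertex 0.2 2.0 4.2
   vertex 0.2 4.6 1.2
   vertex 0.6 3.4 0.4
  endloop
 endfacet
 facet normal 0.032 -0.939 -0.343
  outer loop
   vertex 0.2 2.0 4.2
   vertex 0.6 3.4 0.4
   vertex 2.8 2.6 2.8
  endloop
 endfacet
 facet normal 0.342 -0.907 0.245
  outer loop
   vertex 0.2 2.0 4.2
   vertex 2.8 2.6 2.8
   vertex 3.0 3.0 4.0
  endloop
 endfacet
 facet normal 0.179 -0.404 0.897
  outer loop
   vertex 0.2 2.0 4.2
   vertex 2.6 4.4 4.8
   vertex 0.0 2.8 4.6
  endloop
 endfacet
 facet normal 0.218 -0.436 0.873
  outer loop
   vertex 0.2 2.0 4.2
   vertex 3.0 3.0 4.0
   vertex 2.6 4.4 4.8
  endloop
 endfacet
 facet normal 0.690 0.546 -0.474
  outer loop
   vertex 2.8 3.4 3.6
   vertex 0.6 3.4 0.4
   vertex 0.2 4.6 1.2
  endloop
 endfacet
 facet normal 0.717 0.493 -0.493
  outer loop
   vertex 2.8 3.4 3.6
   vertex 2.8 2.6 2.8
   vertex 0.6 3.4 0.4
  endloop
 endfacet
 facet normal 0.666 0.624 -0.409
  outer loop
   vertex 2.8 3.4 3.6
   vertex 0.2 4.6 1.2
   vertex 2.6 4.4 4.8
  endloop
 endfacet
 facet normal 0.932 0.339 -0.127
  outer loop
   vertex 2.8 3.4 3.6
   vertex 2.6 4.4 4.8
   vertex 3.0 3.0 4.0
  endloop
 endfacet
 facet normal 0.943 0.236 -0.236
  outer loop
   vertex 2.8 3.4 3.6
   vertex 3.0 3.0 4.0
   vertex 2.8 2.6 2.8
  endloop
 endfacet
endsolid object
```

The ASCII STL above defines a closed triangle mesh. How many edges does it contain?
18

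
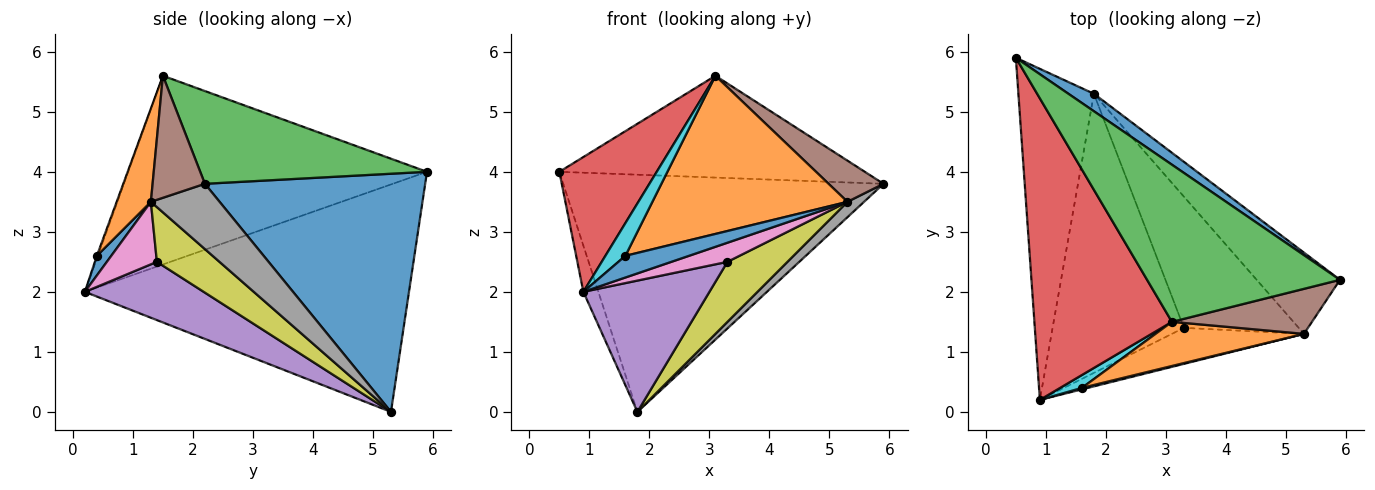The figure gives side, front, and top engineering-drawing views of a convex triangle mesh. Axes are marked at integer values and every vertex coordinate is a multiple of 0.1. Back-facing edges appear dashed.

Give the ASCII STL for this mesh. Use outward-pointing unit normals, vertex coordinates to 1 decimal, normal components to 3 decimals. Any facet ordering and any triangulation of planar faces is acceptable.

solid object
 facet normal 0.566 0.822 0.061
  outer loop
   vertex 1.8 5.3 0.0
   vertex 0.5 5.9 4.0
   vertex 5.9 2.2 3.8
  endloop
 endfacet
 facet normal -0.948 0.044 -0.315
  outer loop
   vertex 1.8 5.3 0.0
   vertex 0.9 0.2 2.0
   vertex 0.5 5.9 4.0
  endloop
 endfacet
 facet normal 0.374 0.504 0.778
  outer loop
   vertex 3.1 1.5 5.6
   vertex 5.9 2.2 3.8
   vertex 0.5 5.9 4.0
  endloop
 endfacet
 facet normal -0.782 -0.255 0.570
  outer loop
   vertex 3.1 1.5 5.6
   vertex 0.5 5.9 4.0
   vertex 0.9 0.2 2.0
  endloop
 endfacet
 facet normal 0.372 -0.395 -0.840
  outer loop
   vertex 3.3 1.4 2.5
   vertex 0.9 0.2 2.0
   vertex 1.8 5.3 0.0
  endloop
 endfacet
 facet normal 0.541 -0.568 0.621
  outer loop
   vertex 5.3 1.3 3.5
   vertex 5.9 2.2 3.8
   vertex 3.1 1.5 5.6
  endloop
 endfacet
 facet normal 0.386 -0.432 -0.815
  outer loop
   vertex 5.3 1.3 3.5
   vertex 0.9 0.2 2.0
   vertex 3.3 1.4 2.5
  endloop
 endfacet
 facet normal 0.610 -0.147 -0.778
  outer loop
   vertex 5.3 1.3 3.5
   vertex 1.8 5.3 0.0
   vertex 5.9 2.2 3.8
  endloop
 endfacet
 facet normal 0.398 -0.382 -0.834
  outer loop
   vertex 5.3 1.3 3.5
   vertex 3.3 1.4 2.5
   vertex 1.8 5.3 0.0
  endloop
 endfacet
 facet normal -0.047 -0.930 0.364
  outer loop
   vertex 1.6 0.4 2.6
   vertex 3.1 1.5 5.6
   vertex 0.9 0.2 2.0
  endloop
 endfacet
 facet normal 0.220 -0.973 0.067
  outer loop
   vertex 1.6 0.4 2.6
   vertex 0.9 0.2 2.0
   vertex 5.3 1.3 3.5
  endloop
 endfacet
 facet normal 0.167 -0.950 0.265
  outer loop
   vertex 1.6 0.4 2.6
   vertex 5.3 1.3 3.5
   vertex 3.1 1.5 5.6
  endloop
 endfacet
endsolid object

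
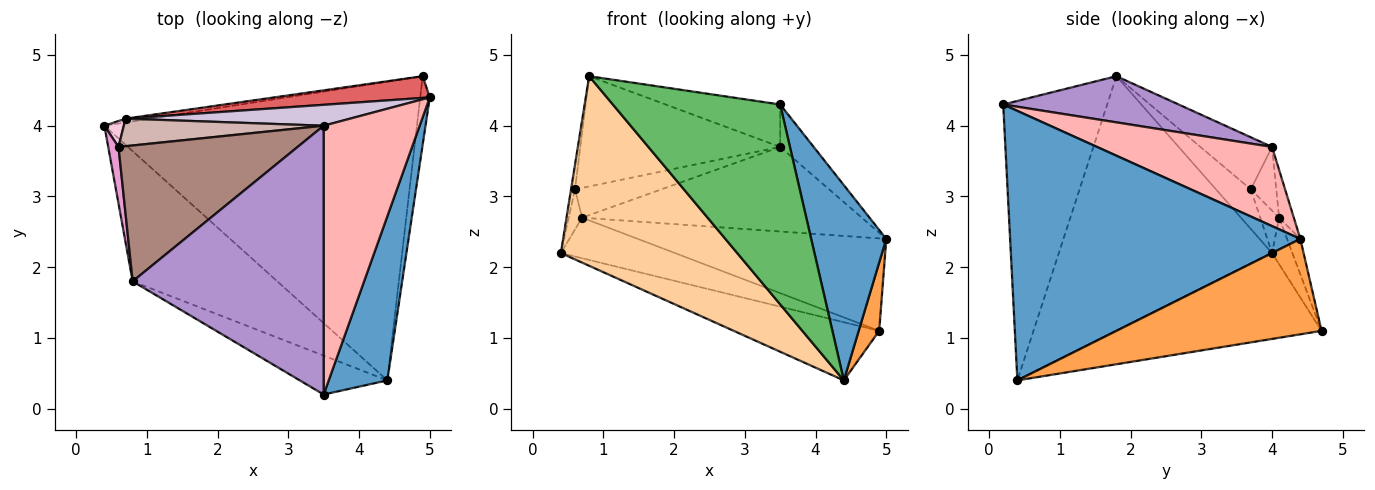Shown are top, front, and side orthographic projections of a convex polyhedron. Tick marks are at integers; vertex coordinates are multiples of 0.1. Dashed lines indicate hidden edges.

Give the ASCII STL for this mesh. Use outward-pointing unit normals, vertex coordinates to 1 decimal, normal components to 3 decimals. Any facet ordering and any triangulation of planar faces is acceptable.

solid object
 facet normal 0.947 -0.245 0.206
  outer loop
   vertex 4.4 0.4 0.4
   vertex 5.0 4.4 2.4
   vertex 3.5 0.2 4.3
  endloop
 endfacet
 facet normal -0.260 0.185 -0.948
  outer loop
   vertex 4.9 4.7 1.1
   vertex 4.4 0.4 0.4
   vertex 0.4 4.0 2.2
  endloop
 endfacet
 facet normal 0.990 -0.099 -0.099
  outer loop
   vertex 4.9 4.7 1.1
   vertex 5.0 4.4 2.4
   vertex 4.4 0.4 0.4
  endloop
 endfacet
 facet normal -0.706 -0.584 -0.401
  outer loop
   vertex 0.8 1.8 4.7
   vertex 0.4 4.0 2.2
   vertex 4.4 0.4 0.4
  endloop
 endfacet
 facet normal -0.521 -0.838 -0.163
  outer loop
   vertex 0.8 1.8 4.7
   vertex 4.4 0.4 0.4
   vertex 3.5 0.2 4.3
  endloop
 endfacet
 facet normal -0.175 0.980 -0.091
  outer loop
   vertex 0.7 4.1 2.7
   vertex 4.9 4.7 1.1
   vertex 0.4 4.0 2.2
  endloop
 endfacet
 facet normal -0.052 0.972 0.228
  outer loop
   vertex 0.7 4.1 2.7
   vertex 5.0 4.4 2.4
   vertex 4.9 4.7 1.1
  endloop
 endfacet
 facet normal 0.632 0.121 0.766
  outer loop
   vertex 3.5 4.0 3.7
   vertex 3.5 0.2 4.3
   vertex 5.0 4.4 2.4
  endloop
 endfacet
 facet normal 0.232 0.152 0.961
  outer loop
   vertex 3.5 4.0 3.7
   vertex 0.8 1.8 4.7
   vertex 3.5 0.2 4.3
  endloop
 endfacet
 facet normal -0.051 0.970 0.240
  outer loop
   vertex 3.5 4.0 3.7
   vertex 5.0 4.4 2.4
   vertex 0.7 4.1 2.7
  endloop
 endfacet
 facet normal -0.220 0.615 0.757
  outer loop
   vertex 0.6 3.7 3.1
   vertex 0.8 1.8 4.7
   vertex 3.5 4.0 3.7
  endloop
 endfacet
 facet normal -0.212 0.717 0.664
  outer loop
   vertex 0.6 3.7 3.1
   vertex 3.5 4.0 3.7
   vertex 0.7 4.1 2.7
  endloop
 endfacet
 facet normal -0.962 0.109 0.250
  outer loop
   vertex 0.6 3.7 3.1
   vertex 0.4 4.0 2.2
   vertex 0.8 1.8 4.7
  endloop
 endfacet
 facet normal -0.764 0.541 0.350
  outer loop
   vertex 0.6 3.7 3.1
   vertex 0.7 4.1 2.7
   vertex 0.4 4.0 2.2
  endloop
 endfacet
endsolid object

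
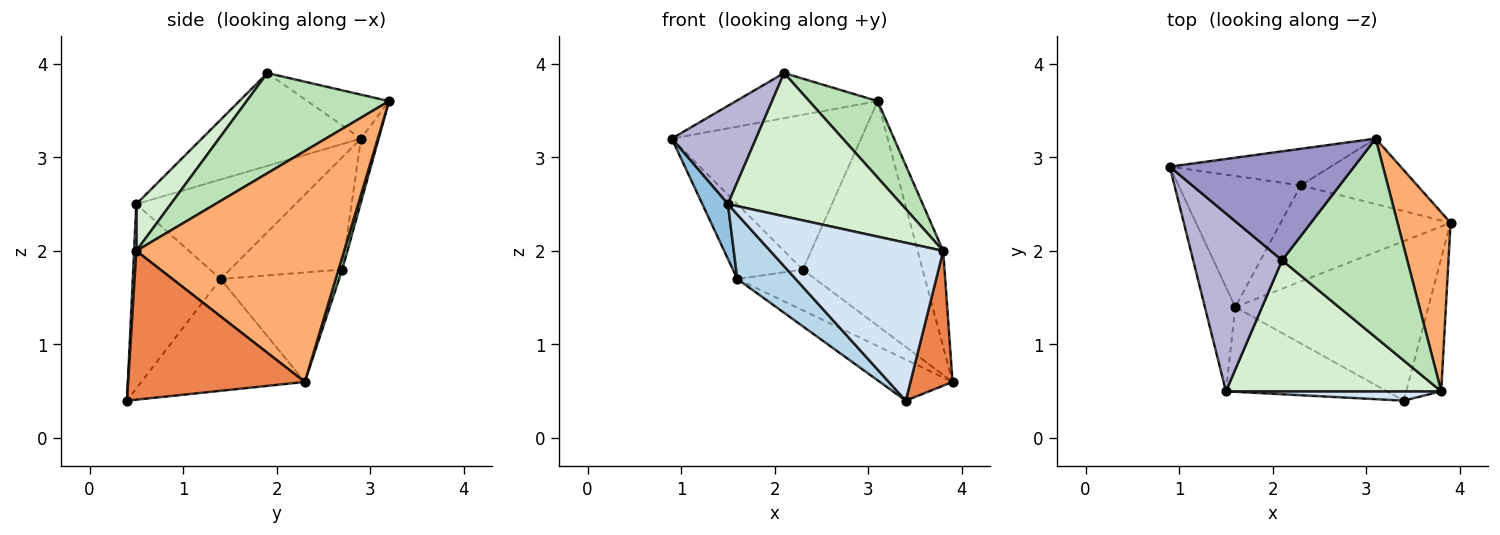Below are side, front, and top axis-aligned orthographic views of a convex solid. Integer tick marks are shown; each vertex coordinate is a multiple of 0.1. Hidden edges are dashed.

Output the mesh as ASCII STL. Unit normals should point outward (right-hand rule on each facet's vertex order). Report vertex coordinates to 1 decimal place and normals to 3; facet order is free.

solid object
 facet normal -0.489 0.218 -0.845
  outer loop
   vertex 1.6 1.4 1.7
   vertex 3.9 2.3 0.6
   vertex 3.4 0.4 0.4
  endloop
 endfacet
 facet normal -0.945 -0.152 -0.289
  outer loop
   vertex 1.6 1.4 1.7
   vertex 1.5 0.5 2.5
   vertex 0.9 2.9 3.2
  endloop
 endfacet
 facet normal -0.674 -0.448 -0.588
  outer loop
   vertex 1.6 1.4 1.7
   vertex 3.4 0.4 0.4
   vertex 1.5 0.5 2.5
  endloop
 endfacet
 facet normal 0.013 -0.998 0.059
  outer loop
   vertex 3.8 0.5 2.0
   vertex 1.5 0.5 2.5
   vertex 3.4 0.4 0.4
  endloop
 endfacet
 facet normal 0.948 -0.226 -0.223
  outer loop
   vertex 3.8 0.5 2.0
   vertex 3.4 0.4 0.4
   vertex 3.9 2.3 0.6
  endloop
 endfacet
 facet normal 0.968 0.119 0.222
  outer loop
   vertex 3.8 0.5 2.0
   vertex 3.9 2.3 0.6
   vertex 3.1 3.2 3.6
  endloop
 endfacet
 facet normal -0.623 0.388 -0.679
  outer loop
   vertex 2.3 2.7 1.8
   vertex 1.6 1.4 1.7
   vertex 0.9 2.9 3.2
  endloop
 endfacet
 facet normal -0.510 0.336 -0.792
  outer loop
   vertex 2.3 2.7 1.8
   vertex 3.9 2.3 0.6
   vertex 1.6 1.4 1.7
  endloop
 endfacet
 facet normal -0.091 0.969 -0.229
  outer loop
   vertex 2.3 2.7 1.8
   vertex 0.9 2.9 3.2
   vertex 3.1 3.2 3.6
  endloop
 endfacet
 facet normal 0.030 0.960 -0.280
  outer loop
   vertex 2.3 2.7 1.8
   vertex 3.1 3.2 3.6
   vertex 3.9 2.3 0.6
  endloop
 endfacet
 facet normal 0.599 -0.288 0.748
  outer loop
   vertex 2.1 1.9 3.9
   vertex 3.8 0.5 2.0
   vertex 3.1 3.2 3.6
  endloop
 endfacet
 facet normal 0.145 -0.730 0.668
  outer loop
   vertex 2.1 1.9 3.9
   vertex 1.5 0.5 2.5
   vertex 3.8 0.5 2.0
  endloop
 endfacet
 facet normal -0.215 0.374 0.902
  outer loop
   vertex 2.1 1.9 3.9
   vertex 3.1 3.2 3.6
   vertex 0.9 2.9 3.2
  endloop
 endfacet
 facet normal -0.675 -0.357 0.646
  outer loop
   vertex 2.1 1.9 3.9
   vertex 0.9 2.9 3.2
   vertex 1.5 0.5 2.5
  endloop
 endfacet
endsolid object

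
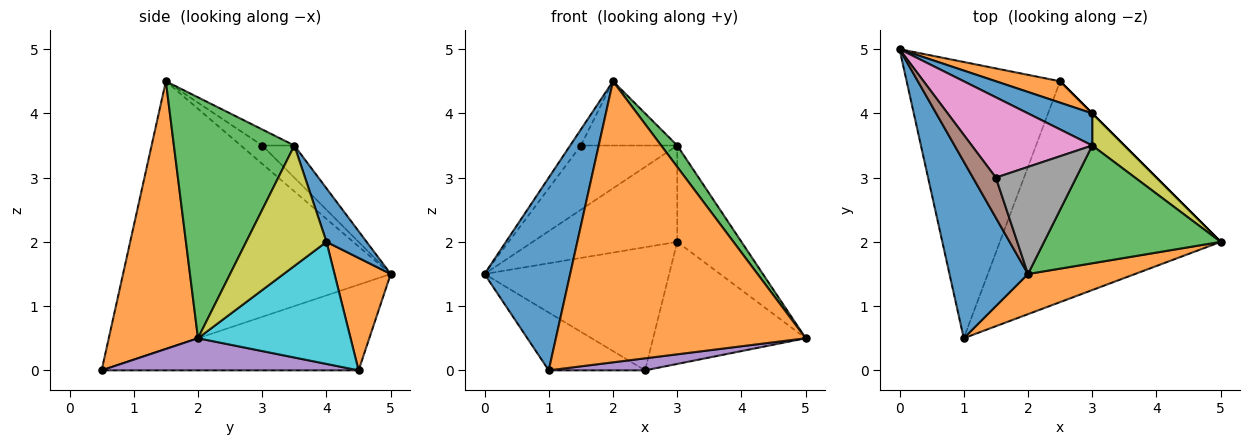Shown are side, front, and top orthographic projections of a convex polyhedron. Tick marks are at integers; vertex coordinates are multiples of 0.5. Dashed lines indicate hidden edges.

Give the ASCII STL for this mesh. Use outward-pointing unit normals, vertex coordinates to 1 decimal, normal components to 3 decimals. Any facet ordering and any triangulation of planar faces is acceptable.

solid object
 facet normal -0.917 -0.294 0.269
  outer loop
   vertex 2.0 1.5 4.5
   vertex 0.0 5.0 1.5
   vertex 1.0 0.5 0.0
  endloop
 endfacet
 facet normal 0.333 -0.933 0.133
  outer loop
   vertex 2.0 1.5 4.5
   vertex 1.0 0.5 0.0
   vertex 5.0 2.0 0.5
  endloop
 endfacet
 facet normal 0.802 -0.107 0.588
  outer loop
   vertex 3.0 3.5 3.5
   vertex 2.0 1.5 4.5
   vertex 5.0 2.0 0.5
  endloop
 endfacet
 facet normal -0.479 0.180 -0.859
  outer loop
   vertex 2.5 4.5 0.0
   vertex 1.0 0.5 0.0
   vertex 0.0 5.0 1.5
  endloop
 endfacet
 facet normal 0.144 -0.054 -0.988
  outer loop
   vertex 2.5 4.5 0.0
   vertex 5.0 2.0 0.5
   vertex 1.0 0.5 0.0
  endloop
 endfacet
 facet normal -0.596 0.298 0.745
  outer loop
   vertex 1.5 3.0 3.5
   vertex 0.0 5.0 1.5
   vertex 2.0 1.5 4.5
  endloop
 endfacet
 facet normal -0.204 0.612 0.764
  outer loop
   vertex 1.5 3.0 3.5
   vertex 3.0 3.5 3.5
   vertex 0.0 5.0 1.5
  endloop
 endfacet
 facet normal -0.169 0.507 0.845
  outer loop
   vertex 1.5 3.0 3.5
   vertex 2.0 1.5 4.5
   vertex 3.0 3.5 3.5
  endloop
 endfacet
 facet normal 0.764 0.612 0.204
  outer loop
   vertex 3.0 4.0 2.0
   vertex 3.0 3.5 3.5
   vertex 5.0 2.0 0.5
  endloop
 endfacet
 facet normal 0.707 0.707 0.000
  outer loop
   vertex 3.0 4.0 2.0
   vertex 5.0 2.0 0.5
   vertex 2.5 4.5 0.0
  endloop
 endfacet
 facet normal 0.255 0.917 0.306
  outer loop
   vertex 3.0 4.0 2.0
   vertex 0.0 5.0 1.5
   vertex 3.0 3.5 3.5
  endloop
 endfacet
 facet normal 0.287 0.944 0.164
  outer loop
   vertex 3.0 4.0 2.0
   vertex 2.5 4.5 0.0
   vertex 0.0 5.0 1.5
  endloop
 endfacet
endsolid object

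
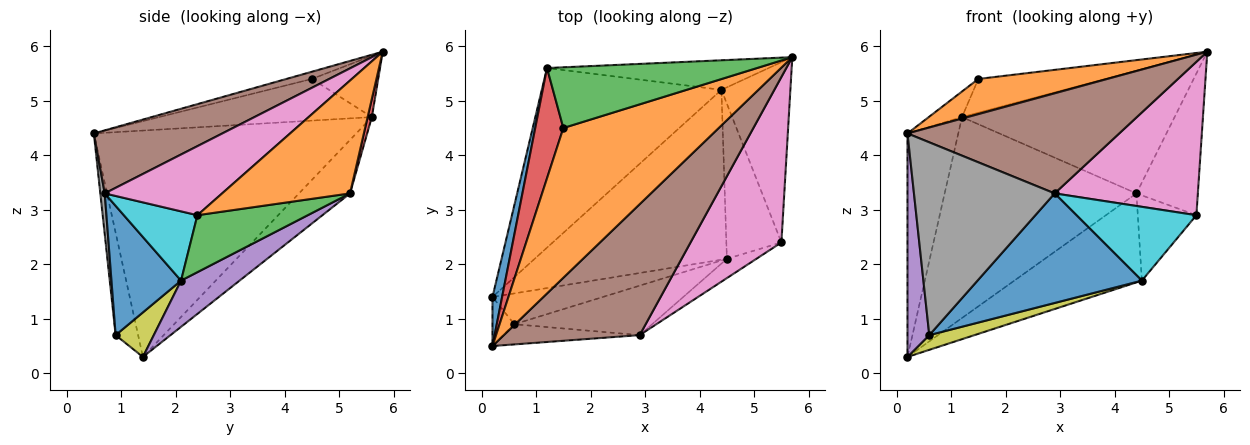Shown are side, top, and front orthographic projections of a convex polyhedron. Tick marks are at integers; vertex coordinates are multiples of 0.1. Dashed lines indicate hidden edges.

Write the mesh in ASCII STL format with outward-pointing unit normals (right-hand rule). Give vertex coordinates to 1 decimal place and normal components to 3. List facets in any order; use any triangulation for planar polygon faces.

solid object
 facet normal -0.981 0.190 0.042
  outer loop
   vertex 1.2 5.6 4.7
   vertex 0.2 1.4 0.3
   vertex 0.2 0.5 4.4
  endloop
 endfacet
 facet normal -0.045 -0.228 0.973
  outer loop
   vertex 1.5 4.5 5.4
   vertex 0.2 0.5 4.4
   vertex 5.7 5.8 5.9
  endloop
 endfacet
 facet normal -0.247 0.471 0.847
  outer loop
   vertex 1.5 4.5 5.4
   vertex 5.7 5.8 5.9
   vertex 1.2 5.6 4.7
  endloop
 endfacet
 facet normal -0.822 0.129 0.554
  outer loop
   vertex 1.5 4.5 5.4
   vertex 1.2 5.6 4.7
   vertex 0.2 0.5 4.4
  endloop
 endfacet
 facet normal -0.709 -0.688 -0.151
  outer loop
   vertex 0.6 0.9 0.7
   vertex 0.2 0.5 4.4
   vertex 0.2 1.4 0.3
  endloop
 endfacet
 facet normal 0.346 -0.570 0.745
  outer loop
   vertex 2.9 0.7 3.3
   vertex 5.7 5.8 5.9
   vertex 0.2 0.5 4.4
  endloop
 endfacet
 facet normal 0.487 -0.594 0.641
  outer loop
   vertex 2.9 0.7 3.3
   vertex 5.5 2.4 2.9
   vertex 5.7 5.8 5.9
  endloop
 endfacet
 facet normal 0.031 -0.994 -0.104
  outer loop
   vertex 2.9 0.7 3.3
   vertex 0.2 0.5 4.4
   vertex 0.6 0.9 0.7
  endloop
 endfacet
 facet normal 0.342 -0.405 -0.848
  outer loop
   vertex 4.5 2.1 1.7
   vertex 0.6 0.9 0.7
   vertex 0.2 1.4 0.3
  endloop
 endfacet
 facet normal 0.511 -0.832 -0.217
  outer loop
   vertex 4.5 2.1 1.7
   vertex 5.5 2.4 2.9
   vertex 2.9 0.7 3.3
  endloop
 endfacet
 facet normal 0.360 -0.850 -0.384
  outer loop
   vertex 4.5 2.1 1.7
   vertex 2.9 0.7 3.3
   vertex 0.6 0.9 0.7
  endloop
 endfacet
 facet normal 0.790 0.379 -0.482
  outer loop
   vertex 4.4 5.2 3.3
   vertex 5.7 5.8 5.9
   vertex 5.5 2.4 2.9
  endloop
 endfacet
 facet normal 0.672 0.357 -0.649
  outer loop
   vertex 4.4 5.2 3.3
   vertex 5.5 2.4 2.9
   vertex 4.5 2.1 1.7
  endloop
 endfacet
 facet normal 0.019 0.972 -0.234
  outer loop
   vertex 4.4 5.2 3.3
   vertex 1.2 5.6 4.7
   vertex 5.7 5.8 5.9
  endloop
 endfacet
 facet normal 0.208 0.454 -0.866
  outer loop
   vertex 4.4 5.2 3.3
   vertex 4.5 2.1 1.7
   vertex 0.2 1.4 0.3
  endloop
 endfacet
 facet normal -0.195 0.731 -0.654
  outer loop
   vertex 4.4 5.2 3.3
   vertex 0.2 1.4 0.3
   vertex 1.2 5.6 4.7
  endloop
 endfacet
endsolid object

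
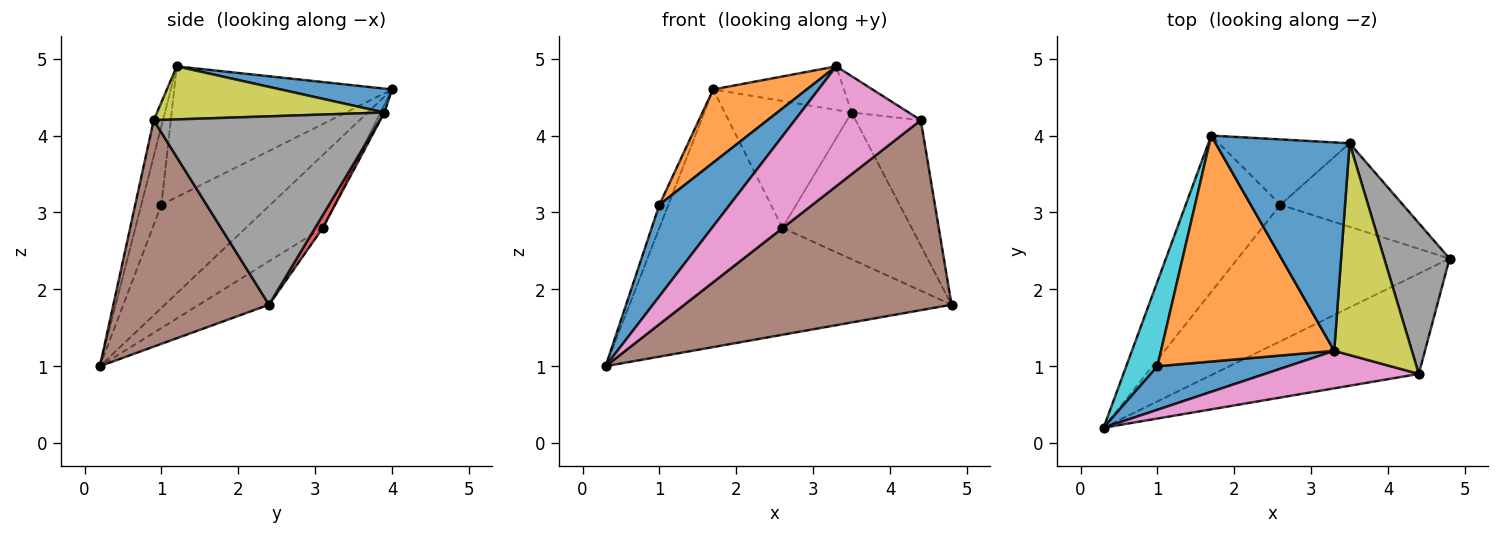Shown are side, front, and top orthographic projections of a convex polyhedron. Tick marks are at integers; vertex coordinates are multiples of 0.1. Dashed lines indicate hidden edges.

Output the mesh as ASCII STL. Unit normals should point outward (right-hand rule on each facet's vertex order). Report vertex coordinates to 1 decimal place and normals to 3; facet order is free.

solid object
 facet normal 0.172 0.202 0.964
  outer loop
   vertex 3.5 3.9 4.3
   vertex 1.7 4.0 4.6
   vertex 3.3 1.2 4.9
  endloop
 endfacet
 facet normal -0.160 0.609 -0.777
  outer loop
   vertex 2.6 3.1 2.8
   vertex 4.8 2.4 1.8
   vertex 0.3 0.2 1.0
  endloop
 endfacet
 facet normal -0.436 0.698 -0.567
  outer loop
   vertex 2.6 3.1 2.8
   vertex 0.3 0.2 1.0
   vertex 1.7 4.0 4.6
  endloop
 endfacet
 facet normal 0.052 0.868 -0.494
  outer loop
   vertex 2.6 3.1 2.8
   vertex 3.5 3.9 4.3
   vertex 4.8 2.4 1.8
  endloop
 endfacet
 facet normal -0.027 0.889 -0.458
  outer loop
   vertex 2.6 3.1 2.8
   vertex 1.7 4.0 4.6
   vertex 3.5 3.9 4.3
  endloop
 endfacet
 facet normal 0.458 -0.786 -0.415
  outer loop
   vertex 4.4 0.9 4.2
   vertex 0.3 0.2 1.0
   vertex 4.8 2.4 1.8
  endloop
 endfacet
 facet normal -0.070 -0.952 0.298
  outer loop
   vertex 4.4 0.9 4.2
   vertex 3.3 1.2 4.9
   vertex 0.3 0.2 1.0
  endloop
 endfacet
 facet normal 0.912 0.263 0.316
  outer loop
   vertex 4.4 0.9 4.2
   vertex 4.8 2.4 1.8
   vertex 3.5 3.9 4.3
  endloop
 endfacet
 facet normal 0.559 0.140 0.818
  outer loop
   vertex 4.4 0.9 4.2
   vertex 3.5 3.9 4.3
   vertex 3.3 1.2 4.9
  endloop
 endfacet
 facet normal -0.954 0.079 0.288
  outer loop
   vertex 1.0 1.0 3.1
   vertex 1.7 4.0 4.6
   vertex 0.3 0.2 1.0
  endloop
 endfacet
 facet normal -0.250 -0.874 0.416
  outer loop
   vertex 1.0 1.0 3.1
   vertex 0.3 0.2 1.0
   vertex 3.3 1.2 4.9
  endloop
 endfacet
 facet normal -0.583 -0.250 0.773
  outer loop
   vertex 1.0 1.0 3.1
   vertex 3.3 1.2 4.9
   vertex 1.7 4.0 4.6
  endloop
 endfacet
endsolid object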